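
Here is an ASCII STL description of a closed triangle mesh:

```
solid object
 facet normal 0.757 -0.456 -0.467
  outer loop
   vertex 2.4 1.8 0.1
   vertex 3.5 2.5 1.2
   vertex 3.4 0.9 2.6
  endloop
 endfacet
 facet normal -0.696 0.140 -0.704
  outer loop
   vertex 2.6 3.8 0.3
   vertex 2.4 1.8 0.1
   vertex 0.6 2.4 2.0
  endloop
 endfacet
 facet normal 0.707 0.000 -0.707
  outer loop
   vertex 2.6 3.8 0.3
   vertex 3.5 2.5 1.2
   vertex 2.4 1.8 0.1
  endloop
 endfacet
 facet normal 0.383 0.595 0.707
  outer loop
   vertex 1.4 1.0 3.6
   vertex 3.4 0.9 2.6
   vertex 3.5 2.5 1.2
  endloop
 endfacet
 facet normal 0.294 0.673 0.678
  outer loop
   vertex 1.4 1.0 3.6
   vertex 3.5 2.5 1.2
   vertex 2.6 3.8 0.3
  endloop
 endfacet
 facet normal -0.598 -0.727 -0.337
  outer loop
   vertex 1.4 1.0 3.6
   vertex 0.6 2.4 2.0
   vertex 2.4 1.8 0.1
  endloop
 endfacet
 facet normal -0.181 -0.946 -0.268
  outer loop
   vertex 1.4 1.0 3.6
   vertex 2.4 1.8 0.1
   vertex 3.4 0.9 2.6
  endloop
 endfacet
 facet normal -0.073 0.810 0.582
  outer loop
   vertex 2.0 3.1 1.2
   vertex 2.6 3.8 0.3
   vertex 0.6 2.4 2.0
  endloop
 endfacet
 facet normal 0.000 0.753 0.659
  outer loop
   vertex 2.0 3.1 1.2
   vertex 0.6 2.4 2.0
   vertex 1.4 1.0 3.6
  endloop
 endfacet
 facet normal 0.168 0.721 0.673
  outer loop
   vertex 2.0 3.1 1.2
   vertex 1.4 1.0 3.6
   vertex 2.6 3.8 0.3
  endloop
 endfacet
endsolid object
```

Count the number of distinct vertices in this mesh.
7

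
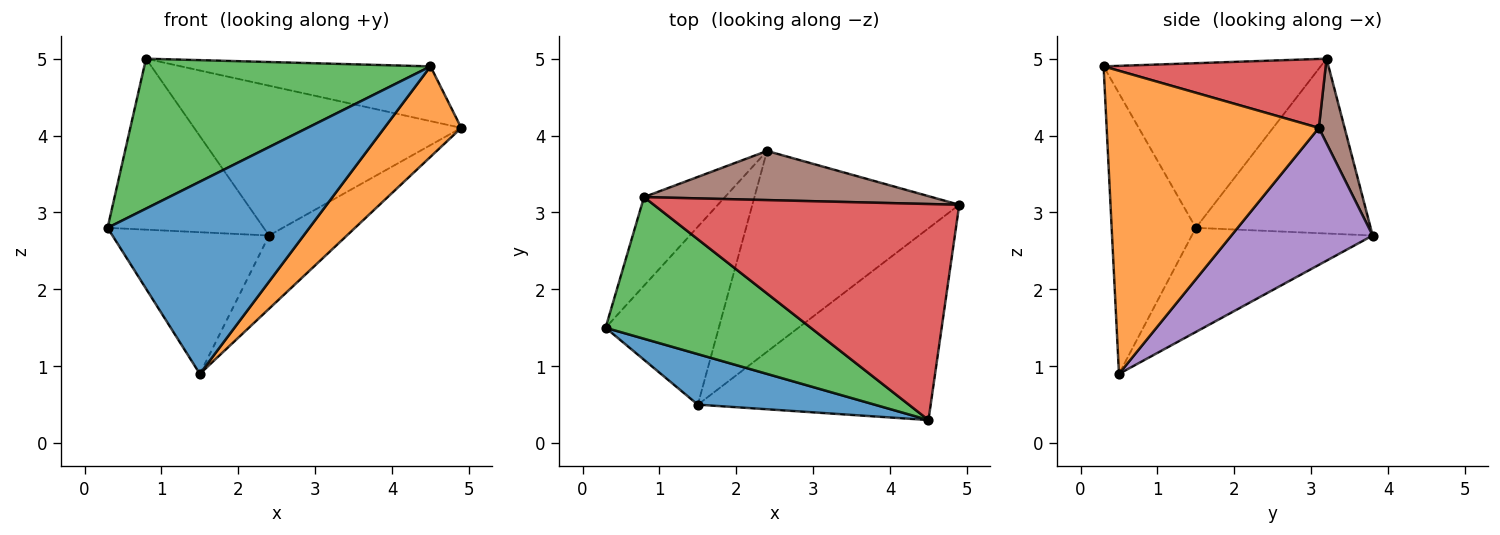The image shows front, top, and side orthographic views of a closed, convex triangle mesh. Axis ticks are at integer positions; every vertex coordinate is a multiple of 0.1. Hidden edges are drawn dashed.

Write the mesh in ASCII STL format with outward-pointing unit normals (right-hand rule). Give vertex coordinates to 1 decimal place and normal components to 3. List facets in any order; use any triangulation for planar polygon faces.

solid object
 facet normal -0.374 -0.897 0.236
  outer loop
   vertex 1.5 0.5 0.9
   vertex 4.5 0.3 4.9
   vertex 0.3 1.5 2.8
  endloop
 endfacet
 facet normal 0.762 -0.276 -0.585
  outer loop
   vertex 1.5 0.5 0.9
   vertex 4.9 3.1 4.1
   vertex 4.5 0.3 4.9
  endloop
 endfacet
 facet normal -0.483 -0.637 0.602
  outer loop
   vertex 0.8 3.2 5.0
   vertex 0.3 1.5 2.8
   vertex 4.5 0.3 4.9
  endloop
 endfacet
 facet normal 0.214 0.240 0.947
  outer loop
   vertex 0.8 3.2 5.0
   vertex 4.5 0.3 4.9
   vertex 4.9 3.1 4.1
  endloop
 endfacet
 facet normal 0.528 0.291 -0.798
  outer loop
   vertex 2.4 3.8 2.7
   vertex 4.9 3.1 4.1
   vertex 1.5 0.5 0.9
  endloop
 endfacet
 facet normal 0.091 0.946 0.310
  outer loop
   vertex 2.4 3.8 2.7
   vertex 0.8 3.2 5.0
   vertex 4.9 3.1 4.1
  endloop
 endfacet
 facet normal -0.584 0.506 -0.635
  outer loop
   vertex 2.4 3.8 2.7
   vertex 1.5 0.5 0.9
   vertex 0.3 1.5 2.8
  endloop
 endfacet
 facet normal -0.705 0.630 -0.326
  outer loop
   vertex 2.4 3.8 2.7
   vertex 0.3 1.5 2.8
   vertex 0.8 3.2 5.0
  endloop
 endfacet
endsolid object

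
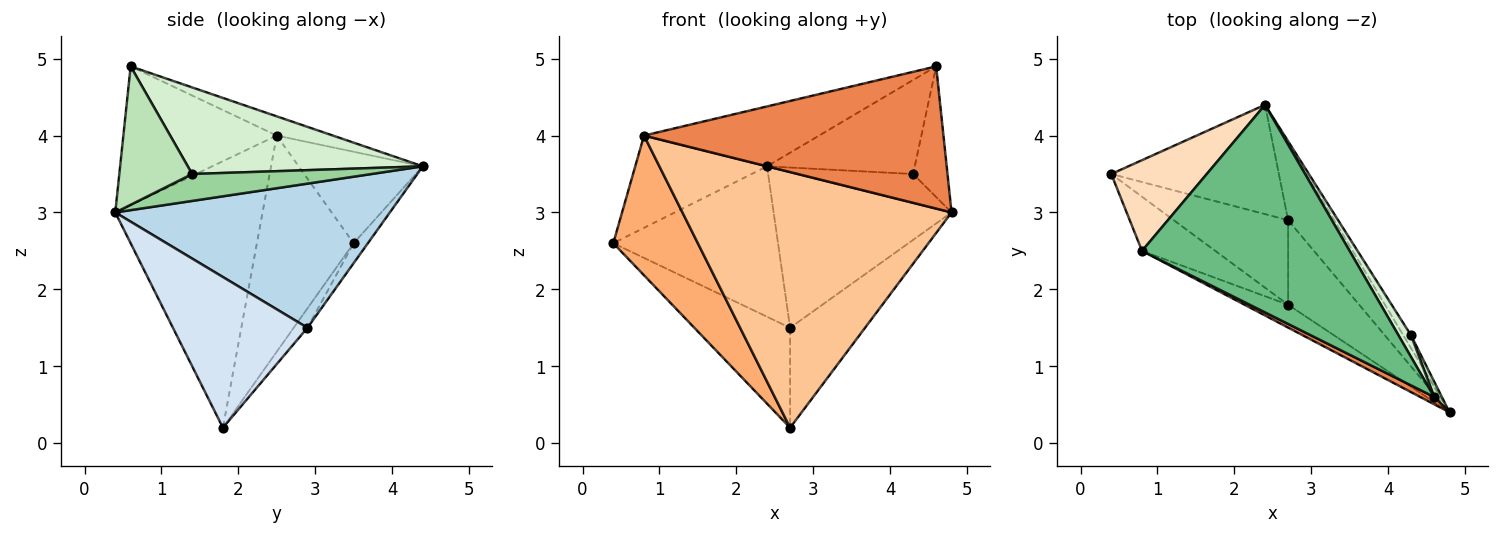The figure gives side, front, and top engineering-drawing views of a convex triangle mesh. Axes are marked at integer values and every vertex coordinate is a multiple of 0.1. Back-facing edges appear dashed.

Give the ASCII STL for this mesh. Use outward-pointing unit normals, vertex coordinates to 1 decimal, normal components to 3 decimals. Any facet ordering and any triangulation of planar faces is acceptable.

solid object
 facet normal -0.070 0.807 -0.586
  outer loop
   vertex 2.7 2.9 1.5
   vertex 0.4 3.5 2.6
   vertex 2.4 4.4 3.6
  endloop
 endfacet
 facet normal -0.109 0.759 -0.642
  outer loop
   vertex 2.7 2.9 1.5
   vertex 2.7 1.8 0.2
   vertex 0.4 3.5 2.6
  endloop
 endfacet
 facet normal 0.810 0.525 -0.259
  outer loop
   vertex 2.7 2.9 1.5
   vertex 2.4 4.4 3.6
   vertex 4.8 0.4 3.0
  endloop
 endfacet
 facet normal 0.808 0.450 -0.381
  outer loop
   vertex 2.7 2.9 1.5
   vertex 4.8 0.4 3.0
   vertex 2.7 1.8 0.2
  endloop
 endfacet
 facet normal -0.455 -0.889 0.046
  outer loop
   vertex 0.8 2.5 4.0
   vertex 4.8 0.4 3.0
   vertex 4.6 0.6 4.9
  endloop
 endfacet
 facet normal -0.729 -0.638 -0.247
  outer loop
   vertex 0.8 2.5 4.0
   vertex 0.4 3.5 2.6
   vertex 2.7 1.8 0.2
  endloop
 endfacet
 facet normal -0.479 -0.874 -0.078
  outer loop
   vertex 0.8 2.5 4.0
   vertex 2.7 1.8 0.2
   vertex 4.8 0.4 3.0
  endloop
 endfacet
 facet normal -0.557 0.592 0.582
  outer loop
   vertex 0.8 2.5 4.0
   vertex 2.4 4.4 3.6
   vertex 0.4 3.5 2.6
  endloop
 endfacet
 facet normal -0.089 0.276 0.957
  outer loop
   vertex 0.8 2.5 4.0
   vertex 4.6 0.6 4.9
   vertex 2.4 4.4 3.6
  endloop
 endfacet
 facet normal 0.818 0.526 -0.234
  outer loop
   vertex 4.3 1.4 3.5
   vertex 4.8 0.4 3.0
   vertex 2.4 4.4 3.6
  endloop
 endfacet
 facet normal 0.903 0.426 0.050
  outer loop
   vertex 4.3 1.4 3.5
   vertex 4.6 0.6 4.9
   vertex 4.8 0.4 3.0
  endloop
 endfacet
 facet normal 0.840 0.528 0.122
  outer loop
   vertex 4.3 1.4 3.5
   vertex 2.4 4.4 3.6
   vertex 4.6 0.6 4.9
  endloop
 endfacet
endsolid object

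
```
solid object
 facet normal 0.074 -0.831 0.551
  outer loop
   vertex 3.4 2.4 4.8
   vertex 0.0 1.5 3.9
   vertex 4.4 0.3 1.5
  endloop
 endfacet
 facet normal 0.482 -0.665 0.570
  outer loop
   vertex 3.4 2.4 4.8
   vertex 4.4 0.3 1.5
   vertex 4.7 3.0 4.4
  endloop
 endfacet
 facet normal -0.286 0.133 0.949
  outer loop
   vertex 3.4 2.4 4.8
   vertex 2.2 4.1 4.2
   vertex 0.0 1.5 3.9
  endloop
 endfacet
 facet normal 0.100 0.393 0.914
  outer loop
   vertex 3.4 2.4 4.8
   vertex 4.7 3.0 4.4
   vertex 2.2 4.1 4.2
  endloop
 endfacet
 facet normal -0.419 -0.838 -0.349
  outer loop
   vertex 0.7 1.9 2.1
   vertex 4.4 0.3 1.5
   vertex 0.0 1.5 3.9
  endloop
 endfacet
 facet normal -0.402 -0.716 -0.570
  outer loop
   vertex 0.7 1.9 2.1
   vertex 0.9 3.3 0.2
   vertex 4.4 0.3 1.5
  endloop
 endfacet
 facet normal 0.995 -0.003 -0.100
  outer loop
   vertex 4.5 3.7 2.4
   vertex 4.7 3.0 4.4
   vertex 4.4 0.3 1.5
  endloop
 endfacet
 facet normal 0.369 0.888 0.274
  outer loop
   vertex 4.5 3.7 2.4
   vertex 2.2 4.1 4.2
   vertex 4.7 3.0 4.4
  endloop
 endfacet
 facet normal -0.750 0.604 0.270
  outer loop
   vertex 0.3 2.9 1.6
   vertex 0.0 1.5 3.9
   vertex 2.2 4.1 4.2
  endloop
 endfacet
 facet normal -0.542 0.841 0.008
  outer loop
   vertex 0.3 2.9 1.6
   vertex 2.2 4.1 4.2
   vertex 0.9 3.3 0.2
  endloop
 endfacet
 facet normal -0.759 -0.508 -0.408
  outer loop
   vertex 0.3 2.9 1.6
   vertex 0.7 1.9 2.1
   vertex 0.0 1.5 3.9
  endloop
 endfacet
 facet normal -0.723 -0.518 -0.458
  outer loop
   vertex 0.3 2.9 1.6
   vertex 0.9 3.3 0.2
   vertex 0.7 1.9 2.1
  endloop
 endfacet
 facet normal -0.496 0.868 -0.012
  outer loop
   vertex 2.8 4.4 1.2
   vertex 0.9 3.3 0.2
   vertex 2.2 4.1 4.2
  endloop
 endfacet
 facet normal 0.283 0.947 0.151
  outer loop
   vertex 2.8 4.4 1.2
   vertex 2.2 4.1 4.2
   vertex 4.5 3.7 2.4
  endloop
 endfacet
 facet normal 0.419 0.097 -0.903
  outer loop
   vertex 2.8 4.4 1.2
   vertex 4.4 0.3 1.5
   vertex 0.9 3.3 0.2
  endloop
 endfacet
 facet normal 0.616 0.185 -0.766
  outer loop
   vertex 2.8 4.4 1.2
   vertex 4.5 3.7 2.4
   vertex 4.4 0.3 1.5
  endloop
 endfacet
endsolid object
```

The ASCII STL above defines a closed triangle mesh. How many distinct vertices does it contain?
10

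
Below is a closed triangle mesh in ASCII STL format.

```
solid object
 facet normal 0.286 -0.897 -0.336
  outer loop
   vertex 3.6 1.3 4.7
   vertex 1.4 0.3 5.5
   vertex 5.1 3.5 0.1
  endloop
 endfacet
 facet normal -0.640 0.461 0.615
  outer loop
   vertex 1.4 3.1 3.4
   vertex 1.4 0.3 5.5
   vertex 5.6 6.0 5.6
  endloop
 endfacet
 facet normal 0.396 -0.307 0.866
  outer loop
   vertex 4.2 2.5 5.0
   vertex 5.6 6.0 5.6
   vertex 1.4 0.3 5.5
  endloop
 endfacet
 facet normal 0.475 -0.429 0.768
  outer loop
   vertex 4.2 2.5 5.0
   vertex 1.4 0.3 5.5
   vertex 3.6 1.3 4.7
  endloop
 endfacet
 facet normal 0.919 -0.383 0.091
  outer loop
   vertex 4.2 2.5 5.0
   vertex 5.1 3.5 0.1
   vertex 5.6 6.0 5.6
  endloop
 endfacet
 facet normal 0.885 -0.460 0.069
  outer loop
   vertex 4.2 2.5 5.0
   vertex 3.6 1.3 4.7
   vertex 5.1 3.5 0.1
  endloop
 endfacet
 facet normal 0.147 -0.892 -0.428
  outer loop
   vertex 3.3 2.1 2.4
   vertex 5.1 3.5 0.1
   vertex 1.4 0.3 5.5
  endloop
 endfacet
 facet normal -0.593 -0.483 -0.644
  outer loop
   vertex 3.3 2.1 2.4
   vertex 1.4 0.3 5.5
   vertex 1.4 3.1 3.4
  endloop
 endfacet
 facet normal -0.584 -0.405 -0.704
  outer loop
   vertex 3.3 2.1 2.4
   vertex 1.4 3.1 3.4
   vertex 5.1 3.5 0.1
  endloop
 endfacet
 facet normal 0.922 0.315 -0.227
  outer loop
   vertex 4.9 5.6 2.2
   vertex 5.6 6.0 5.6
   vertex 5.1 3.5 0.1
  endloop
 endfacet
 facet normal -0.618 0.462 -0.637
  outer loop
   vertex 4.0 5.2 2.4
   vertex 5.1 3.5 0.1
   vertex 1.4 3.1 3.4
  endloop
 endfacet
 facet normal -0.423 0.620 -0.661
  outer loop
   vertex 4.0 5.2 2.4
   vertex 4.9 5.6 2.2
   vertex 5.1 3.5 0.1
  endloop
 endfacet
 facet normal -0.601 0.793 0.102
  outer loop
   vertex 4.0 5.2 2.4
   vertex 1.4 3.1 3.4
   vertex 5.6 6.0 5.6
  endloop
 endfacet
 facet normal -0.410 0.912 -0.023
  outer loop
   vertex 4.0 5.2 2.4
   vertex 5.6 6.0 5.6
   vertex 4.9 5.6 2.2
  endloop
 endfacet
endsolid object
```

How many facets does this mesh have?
14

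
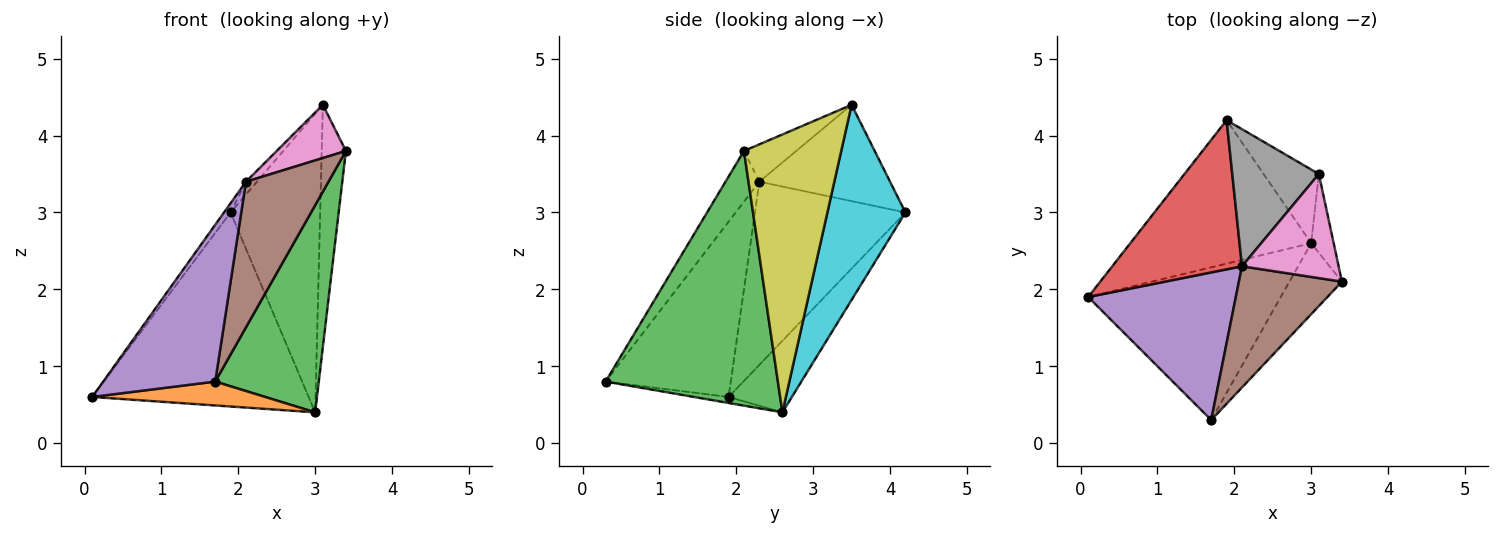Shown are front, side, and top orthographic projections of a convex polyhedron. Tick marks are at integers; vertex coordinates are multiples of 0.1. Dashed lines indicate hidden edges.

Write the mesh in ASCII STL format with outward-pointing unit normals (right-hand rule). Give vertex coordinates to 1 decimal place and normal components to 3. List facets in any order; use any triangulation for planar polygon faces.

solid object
 facet normal -0.229 0.783 -0.579
  outer loop
   vertex 3.0 2.6 0.4
   vertex 0.1 1.9 0.6
   vertex 1.9 4.2 3.0
  endloop
 endfacet
 facet normal -0.031 -0.154 -0.988
  outer loop
   vertex 1.7 0.3 0.8
   vertex 0.1 1.9 0.6
   vertex 3.0 2.6 0.4
  endloop
 endfacet
 facet normal 0.844 -0.507 -0.174
  outer loop
   vertex 1.7 0.3 0.8
   vertex 3.0 2.6 0.4
   vertex 3.4 2.1 3.8
  endloop
 endfacet
 facet normal -0.816 0.036 0.577
  outer loop
   vertex 2.1 2.3 3.4
   vertex 1.9 4.2 3.0
   vertex 0.1 1.9 0.6
  endloop
 endfacet
 facet normal -0.631 -0.565 0.532
  outer loop
   vertex 2.1 2.3 3.4
   vertex 0.1 1.9 0.6
   vertex 1.7 0.3 0.8
  endloop
 endfacet
 facet normal -0.301 -0.733 0.610
  outer loop
   vertex 2.1 2.3 3.4
   vertex 1.7 0.3 0.8
   vertex 3.4 2.1 3.8
  endloop
 endfacet
 facet normal -0.325 -0.431 0.842
  outer loop
   vertex 3.1 3.5 4.4
   vertex 2.1 2.3 3.4
   vertex 3.4 2.1 3.8
  endloop
 endfacet
 facet normal -0.742 0.062 0.667
  outer loop
   vertex 3.1 3.5 4.4
   vertex 1.9 4.2 3.0
   vertex 2.1 2.3 3.4
  endloop
 endfacet
 facet normal 0.967 0.241 -0.078
  outer loop
   vertex 3.1 3.5 4.4
   vertex 3.4 2.1 3.8
   vertex 3.0 2.6 0.4
  endloop
 endfacet
 facet normal 0.646 0.741 -0.183
  outer loop
   vertex 3.1 3.5 4.4
   vertex 3.0 2.6 0.4
   vertex 1.9 4.2 3.0
  endloop
 endfacet
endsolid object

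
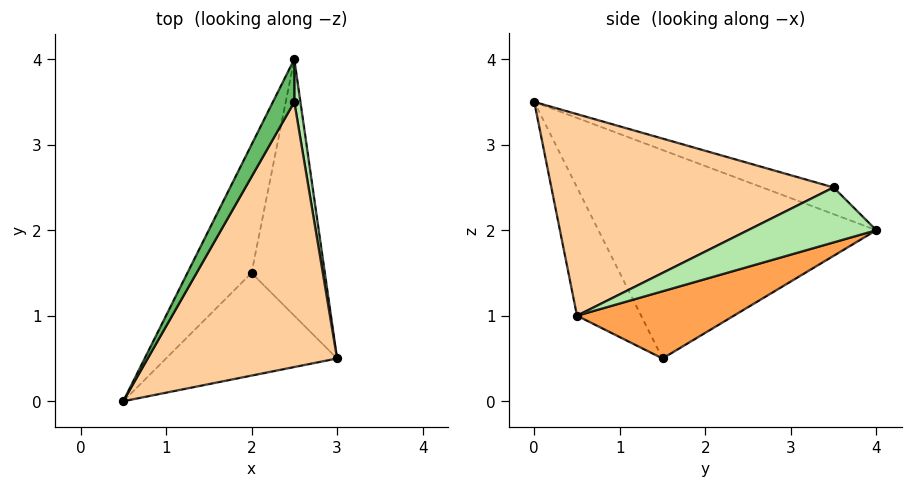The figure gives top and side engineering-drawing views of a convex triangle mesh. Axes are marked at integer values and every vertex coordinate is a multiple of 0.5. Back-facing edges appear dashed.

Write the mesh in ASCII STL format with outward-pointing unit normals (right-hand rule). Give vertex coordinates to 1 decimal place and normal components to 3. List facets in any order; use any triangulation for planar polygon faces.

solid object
 facet normal -0.424 -0.707 -0.566
  outer loop
   vertex 2.0 1.5 0.5
   vertex 3.0 0.5 1.0
   vertex 0.5 0.0 3.5
  endloop
 endfacet
 facet normal -0.897 0.345 -0.276
  outer loop
   vertex 2.0 1.5 0.5
   vertex 0.5 0.0 3.5
   vertex 2.5 4.0 2.0
  endloop
 endfacet
 facet normal 0.646 0.294 -0.705
  outer loop
   vertex 2.0 1.5 0.5
   vertex 2.5 4.0 2.0
   vertex 3.0 0.5 1.0
  endloop
 endfacet
 facet normal 0.712 -0.216 0.669
  outer loop
   vertex 2.5 3.5 2.5
   vertex 0.5 0.0 3.5
   vertex 3.0 0.5 1.0
  endloop
 endfacet
 facet normal -0.662 0.530 0.530
  outer loop
   vertex 2.5 3.5 2.5
   vertex 2.5 4.0 2.0
   vertex 0.5 0.0 3.5
  endloop
 endfacet
 facet normal 0.988 0.110 0.110
  outer loop
   vertex 2.5 3.5 2.5
   vertex 3.0 0.5 1.0
   vertex 2.5 4.0 2.0
  endloop
 endfacet
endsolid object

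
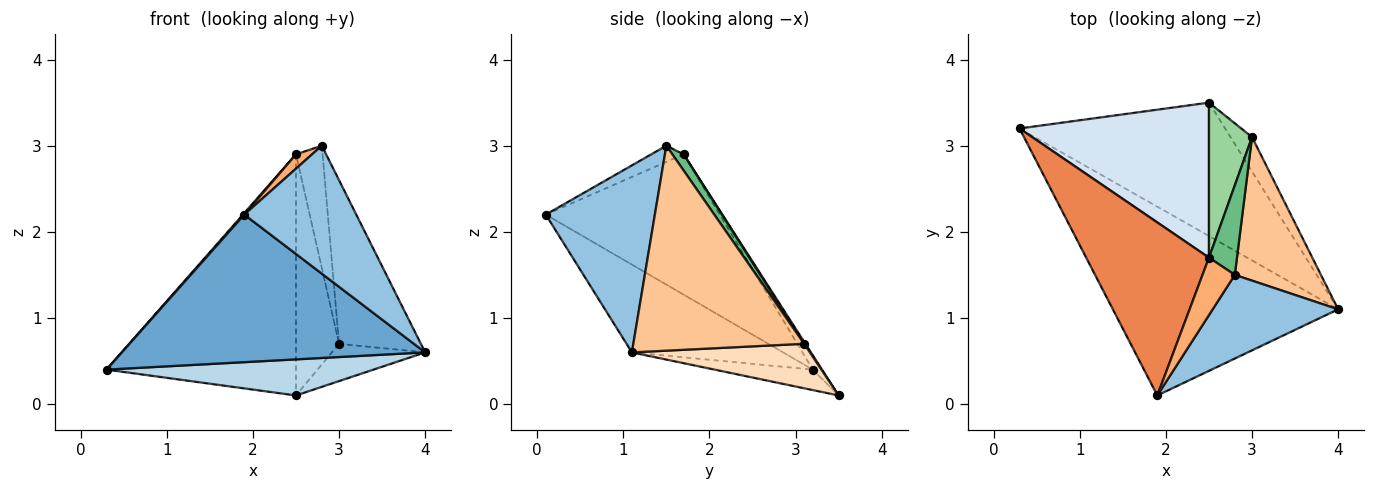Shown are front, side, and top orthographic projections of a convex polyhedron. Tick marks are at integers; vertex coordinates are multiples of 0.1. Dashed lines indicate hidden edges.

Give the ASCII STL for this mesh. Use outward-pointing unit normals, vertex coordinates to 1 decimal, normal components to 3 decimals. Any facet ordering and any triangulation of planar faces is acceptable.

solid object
 facet normal -0.293 -0.589 -0.753
  outer loop
   vertex 1.9 0.1 2.2
   vertex 0.3 3.2 0.4
   vertex 4.0 1.1 0.6
  endloop
 endfacet
 facet normal 0.632 -0.649 0.424
  outer loop
   vertex 2.8 1.5 3.0
   vertex 1.9 0.1 2.2
   vertex 4.0 1.1 0.6
  endloop
 endfacet
 facet normal -0.096 -0.260 -0.961
  outer loop
   vertex 2.5 3.5 0.1
   vertex 4.0 1.1 0.6
   vertex 0.3 3.2 0.4
  endloop
 endfacet
 facet normal -0.041 0.840 0.540
  outer loop
   vertex 2.5 1.7 2.9
   vertex 2.5 3.5 0.1
   vertex 0.3 3.2 0.4
  endloop
 endfacet
 facet normal -0.752 -0.006 0.659
  outer loop
   vertex 2.5 1.7 2.9
   vertex 0.3 3.2 0.4
   vertex 1.9 0.1 2.2
  endloop
 endfacet
 facet normal -0.436 -0.218 0.873
  outer loop
   vertex 2.5 1.7 2.9
   vertex 1.9 0.1 2.2
   vertex 2.8 1.5 3.0
  endloop
 endfacet
 facet normal 0.843 0.404 0.354
  outer loop
   vertex 3.0 3.1 0.7
   vertex 2.8 1.5 3.0
   vertex 4.0 1.1 0.6
  endloop
 endfacet
 facet normal 0.814 0.427 -0.394
  outer loop
   vertex 3.0 3.1 0.7
   vertex 4.0 1.1 0.6
   vertex 2.5 3.5 0.1
  endloop
 endfacet
 facet normal 0.323 0.764 0.559
  outer loop
   vertex 3.0 3.1 0.7
   vertex 2.5 1.7 2.9
   vertex 2.8 1.5 3.0
  endloop
 endfacet
 facet normal 0.024 0.841 0.541
  outer loop
   vertex 3.0 3.1 0.7
   vertex 2.5 3.5 0.1
   vertex 2.5 1.7 2.9
  endloop
 endfacet
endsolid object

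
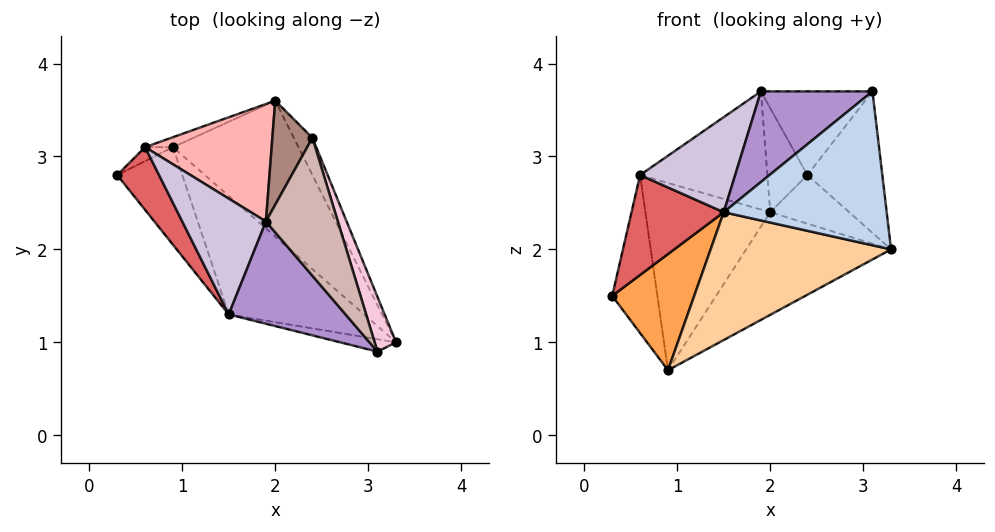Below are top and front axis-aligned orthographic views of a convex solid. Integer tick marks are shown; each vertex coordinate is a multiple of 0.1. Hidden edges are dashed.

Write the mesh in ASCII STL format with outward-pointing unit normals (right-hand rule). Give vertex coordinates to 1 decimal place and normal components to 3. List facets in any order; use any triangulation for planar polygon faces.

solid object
 facet normal 0.692 0.435 -0.576
  outer loop
   vertex 0.9 3.1 0.7
   vertex 2.0 3.6 2.4
   vertex 3.3 1.0 2.0
  endloop
 endfacet
 facet normal -0.181 -0.980 -0.079
  outer loop
   vertex 1.5 1.3 2.4
   vertex 3.3 1.0 2.0
   vertex 3.1 0.9 3.7
  endloop
 endfacet
 facet normal -0.429 -0.692 -0.581
  outer loop
   vertex 1.5 1.3 2.4
   vertex 0.3 2.8 1.5
   vertex 0.9 3.1 0.7
  endloop
 endfacet
 facet normal -0.264 -0.707 -0.656
  outer loop
   vertex 1.5 1.3 2.4
   vertex 0.9 3.1 0.7
   vertex 3.3 1.0 2.0
  endloop
 endfacet
 facet normal -0.524 0.848 -0.075
  outer loop
   vertex 0.6 3.1 2.8
   vertex 0.9 3.1 0.7
   vertex 0.3 2.8 1.5
  endloop
 endfacet
 facet normal -0.349 0.936 -0.050
  outer loop
   vertex 0.6 3.1 2.8
   vertex 2.0 3.6 2.4
   vertex 0.9 3.1 0.7
  endloop
 endfacet
 facet normal -0.825 -0.479 0.301
  outer loop
   vertex 0.6 3.1 2.8
   vertex 0.3 2.8 1.5
   vertex 1.5 1.3 2.4
  endloop
 endfacet
 facet normal -0.052 0.708 0.704
  outer loop
   vertex 1.9 2.3 3.7
   vertex 2.0 3.6 2.4
   vertex 0.6 3.1 2.8
  endloop
 endfacet
 facet normal -0.612 -0.525 0.592
  outer loop
   vertex 1.9 2.3 3.7
   vertex 1.5 1.3 2.4
   vertex 3.1 0.9 3.7
  endloop
 endfacet
 facet normal -0.679 -0.466 0.567
  outer loop
   vertex 1.9 2.3 3.7
   vertex 0.6 3.1 2.8
   vertex 1.5 1.3 2.4
  endloop
 endfacet
 facet normal 0.000 0.707 0.707
  outer loop
   vertex 2.4 3.2 2.8
   vertex 2.0 3.6 2.4
   vertex 1.9 2.3 3.7
  endloop
 endfacet
 facet normal 0.518 0.444 0.731
  outer loop
   vertex 2.4 3.2 2.8
   vertex 1.9 2.3 3.7
   vertex 3.1 0.9 3.7
  endloop
 endfacet
 facet normal 0.814 0.461 -0.353
  outer loop
   vertex 2.4 3.2 2.8
   vertex 3.3 1.0 2.0
   vertex 2.0 3.6 2.4
  endloop
 endfacet
 facet normal 0.933 0.335 0.129
  outer loop
   vertex 2.4 3.2 2.8
   vertex 3.1 0.9 3.7
   vertex 3.3 1.0 2.0
  endloop
 endfacet
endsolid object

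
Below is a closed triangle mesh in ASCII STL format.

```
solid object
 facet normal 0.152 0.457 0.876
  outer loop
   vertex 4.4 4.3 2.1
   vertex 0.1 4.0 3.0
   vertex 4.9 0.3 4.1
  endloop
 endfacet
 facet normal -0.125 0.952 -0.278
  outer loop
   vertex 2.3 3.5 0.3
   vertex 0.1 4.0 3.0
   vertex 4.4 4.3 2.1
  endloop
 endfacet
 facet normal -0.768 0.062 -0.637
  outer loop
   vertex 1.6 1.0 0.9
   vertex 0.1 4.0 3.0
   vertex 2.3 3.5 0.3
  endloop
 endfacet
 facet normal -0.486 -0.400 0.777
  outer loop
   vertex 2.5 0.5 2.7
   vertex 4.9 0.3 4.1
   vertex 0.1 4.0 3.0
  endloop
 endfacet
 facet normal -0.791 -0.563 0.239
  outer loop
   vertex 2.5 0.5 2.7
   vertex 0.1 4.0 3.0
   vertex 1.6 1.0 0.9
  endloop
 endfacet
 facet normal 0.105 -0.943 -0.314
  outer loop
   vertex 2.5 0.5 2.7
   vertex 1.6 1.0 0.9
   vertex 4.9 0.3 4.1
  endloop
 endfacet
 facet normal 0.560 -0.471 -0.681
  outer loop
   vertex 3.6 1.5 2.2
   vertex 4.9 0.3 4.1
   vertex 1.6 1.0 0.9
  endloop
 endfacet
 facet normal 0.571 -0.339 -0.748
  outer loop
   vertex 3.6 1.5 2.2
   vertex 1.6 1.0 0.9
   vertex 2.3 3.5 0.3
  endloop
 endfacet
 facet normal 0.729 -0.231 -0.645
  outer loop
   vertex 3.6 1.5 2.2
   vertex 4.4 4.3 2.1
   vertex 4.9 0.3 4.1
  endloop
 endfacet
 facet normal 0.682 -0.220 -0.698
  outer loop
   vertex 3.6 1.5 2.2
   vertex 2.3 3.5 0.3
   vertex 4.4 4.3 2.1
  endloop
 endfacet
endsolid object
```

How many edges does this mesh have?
15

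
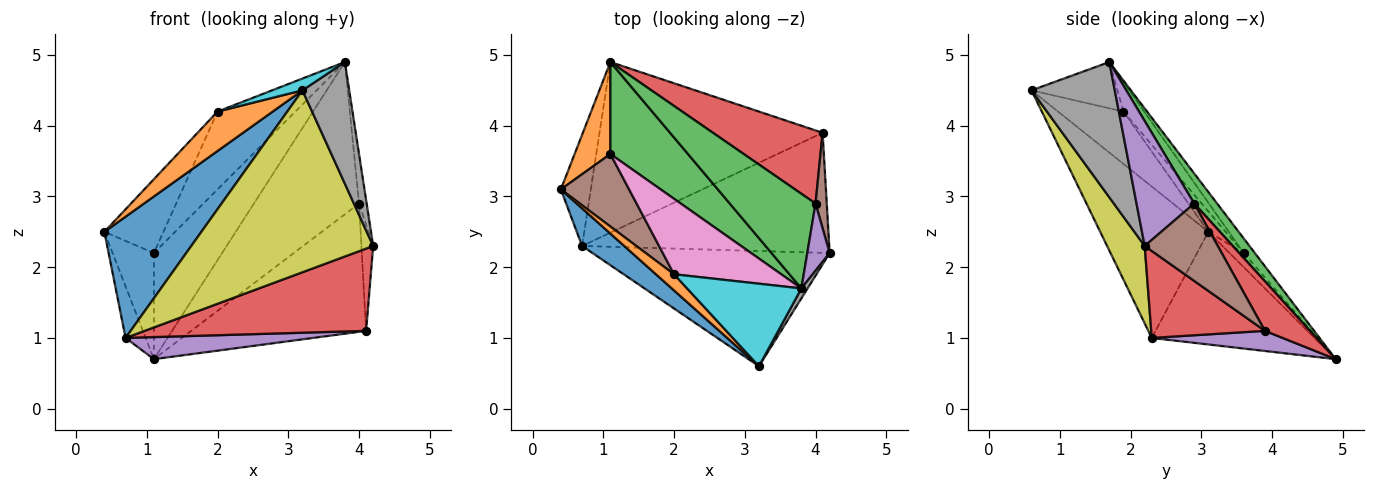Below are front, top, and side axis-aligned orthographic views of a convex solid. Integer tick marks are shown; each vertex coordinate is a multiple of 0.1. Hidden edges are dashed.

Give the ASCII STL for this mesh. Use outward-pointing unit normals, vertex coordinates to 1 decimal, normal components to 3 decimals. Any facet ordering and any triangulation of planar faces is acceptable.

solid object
 facet normal -0.960 0.118 -0.255
  outer loop
   vertex 0.7 2.3 1.0
   vertex 0.4 3.1 2.5
   vertex 1.1 4.9 0.7
  endloop
 endfacet
 facet normal -0.251 0.732 0.634
  outer loop
   vertex 1.1 3.6 2.2
   vertex 1.1 4.9 0.7
   vertex 0.4 3.1 2.5
  endloop
 endfacet
 facet normal -0.122 0.750 0.650
  outer loop
   vertex 1.1 3.6 2.2
   vertex 3.8 1.7 4.9
   vertex 1.1 4.9 0.7
  endloop
 endfacet
 facet normal 0.279 -0.543 -0.792
  outer loop
   vertex 4.1 3.9 1.1
   vertex 4.2 2.2 2.3
   vertex 0.7 2.3 1.0
  endloop
 endfacet
 facet normal 0.089 -0.128 -0.988
  outer loop
   vertex 4.1 3.9 1.1
   vertex 0.7 2.3 1.0
   vertex 1.1 4.9 0.7
  endloop
 endfacet
 facet normal -0.205 0.698 0.686
  outer loop
   vertex 2.0 1.9 4.2
   vertex 1.1 3.6 2.2
   vertex 0.4 3.1 2.5
  endloop
 endfacet
 facet normal -0.188 0.705 0.684
  outer loop
   vertex 2.0 1.9 4.2
   vertex 3.8 1.7 4.9
   vertex 1.1 3.6 2.2
  endloop
 endfacet
 facet normal 0.871 -0.490 0.040
  outer loop
   vertex 3.2 0.6 4.5
   vertex 4.2 2.2 2.3
   vertex 3.8 1.7 4.9
  endloop
 endfacet
 facet normal 0.172 -0.832 -0.527
  outer loop
   vertex 3.2 0.6 4.5
   vertex 0.7 2.3 1.0
   vertex 4.2 2.2 2.3
  endloop
 endfacet
 facet normal -0.372 -0.131 0.919
  outer loop
   vertex 3.2 0.6 4.5
   vertex 3.8 1.7 4.9
   vertex 2.0 1.9 4.2
  endloop
 endfacet
 facet normal -0.729 -0.654 0.203
  outer loop
   vertex 3.2 0.6 4.5
   vertex 0.4 3.1 2.5
   vertex 0.7 2.3 1.0
  endloop
 endfacet
 facet normal -0.739 -0.623 0.256
  outer loop
   vertex 3.2 0.6 4.5
   vertex 2.0 1.9 4.2
   vertex 0.4 3.1 2.5
  endloop
 endfacet
 facet normal 0.182 0.835 0.519
  outer loop
   vertex 4.0 2.9 2.9
   vertex 1.1 4.9 0.7
   vertex 3.8 1.7 4.9
  endloop
 endfacet
 facet normal 0.218 0.848 0.483
  outer loop
   vertex 4.0 2.9 2.9
   vertex 4.1 3.9 1.1
   vertex 1.1 4.9 0.7
  endloop
 endfacet
 facet normal 0.976 0.129 0.175
  outer loop
   vertex 4.0 2.9 2.9
   vertex 3.8 1.7 4.9
   vertex 4.2 2.2 2.3
  endloop
 endfacet
 facet normal 0.977 0.158 0.142
  outer loop
   vertex 4.0 2.9 2.9
   vertex 4.2 2.2 2.3
   vertex 4.1 3.9 1.1
  endloop
 endfacet
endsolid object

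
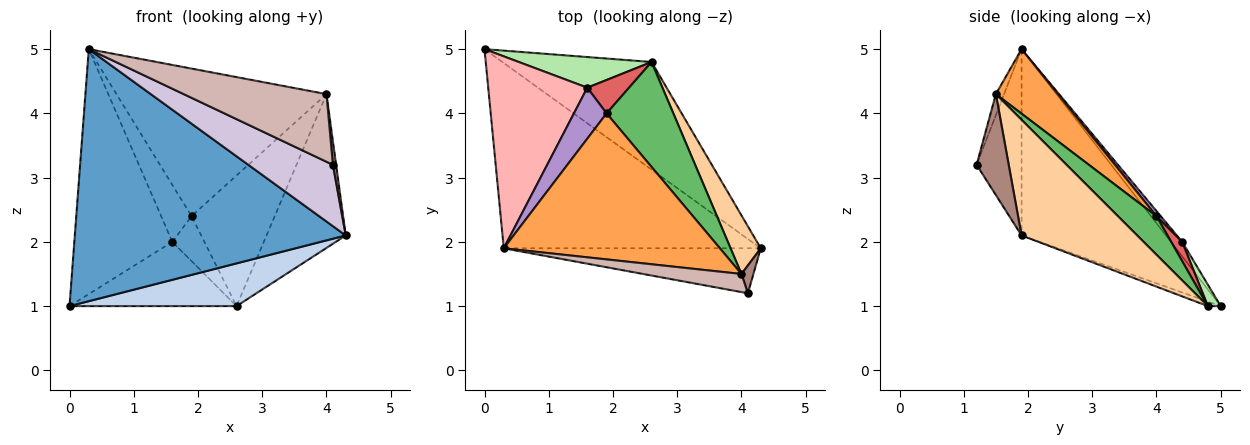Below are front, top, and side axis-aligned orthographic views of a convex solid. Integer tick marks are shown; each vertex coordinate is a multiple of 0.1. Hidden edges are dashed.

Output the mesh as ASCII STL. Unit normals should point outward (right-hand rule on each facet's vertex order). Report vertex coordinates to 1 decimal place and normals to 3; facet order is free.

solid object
 facet normal -0.395 -0.740 -0.544
  outer loop
   vertex 0.3 1.9 5.0
   vertex 0.0 5.0 1.0
   vertex 4.3 1.9 2.1
  endloop
 endfacet
 facet normal -0.028 -0.369 -0.929
  outer loop
   vertex 2.6 4.8 1.0
   vertex 4.3 1.9 2.1
   vertex 0.0 5.0 1.0
  endloop
 endfacet
 facet normal 0.205 0.696 0.688
  outer loop
   vertex 4.0 1.5 4.3
   vertex 1.9 4.0 2.4
   vertex 0.3 1.9 5.0
  endloop
 endfacet
 facet normal 0.806 0.553 0.210
  outer loop
   vertex 4.0 1.5 4.3
   vertex 4.3 1.9 2.1
   vertex 2.6 4.8 1.0
  endloop
 endfacet
 facet normal 0.340 0.733 0.589
  outer loop
   vertex 4.0 1.5 4.3
   vertex 2.6 4.8 1.0
   vertex 1.9 4.0 2.4
  endloop
 endfacet
 facet normal 0.069 0.900 0.429
  outer loop
   vertex 1.6 4.4 2.0
   vertex 2.6 4.8 1.0
   vertex 0.0 5.0 1.0
  endloop
 endfacet
 facet normal 0.265 0.774 0.575
  outer loop
   vertex 1.6 4.4 2.0
   vertex 1.9 4.0 2.4
   vertex 2.6 4.8 1.0
  endloop
 endfacet
 facet normal -0.090 0.784 0.614
  outer loop
   vertex 1.6 4.4 2.0
   vertex 0.0 5.0 1.0
   vertex 0.3 1.9 5.0
  endloop
 endfacet
 facet normal 0.104 0.741 0.663
  outer loop
   vertex 1.6 4.4 2.0
   vertex 0.3 1.9 5.0
   vertex 1.9 4.0 2.4
  endloop
 endfacet
 facet normal -0.394 -0.741 -0.543
  outer loop
   vertex 4.1 1.2 3.2
   vertex 0.3 1.9 5.0
   vertex 4.3 1.9 2.1
  endloop
 endfacet
 facet normal 0.988 -0.099 0.117
  outer loop
   vertex 4.1 1.2 3.2
   vertex 4.3 1.9 2.1
   vertex 4.0 1.5 4.3
  endloop
 endfacet
 facet normal -0.055 -0.965 0.258
  outer loop
   vertex 4.1 1.2 3.2
   vertex 4.0 1.5 4.3
   vertex 0.3 1.9 5.0
  endloop
 endfacet
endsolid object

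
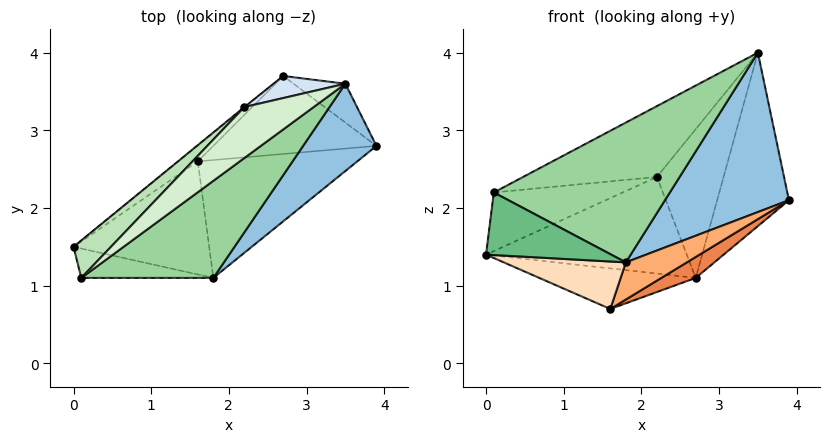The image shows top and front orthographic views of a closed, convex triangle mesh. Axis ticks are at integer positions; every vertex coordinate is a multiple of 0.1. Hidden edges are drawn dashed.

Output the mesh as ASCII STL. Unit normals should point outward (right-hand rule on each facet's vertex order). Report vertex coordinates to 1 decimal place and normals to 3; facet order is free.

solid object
 facet normal 0.675 0.720 -0.161
  outer loop
   vertex 3.5 3.6 4.0
   vertex 3.9 2.8 2.1
   vertex 2.7 3.7 1.1
  endloop
 endfacet
 facet normal 0.466 -0.776 0.425
  outer loop
   vertex 1.8 1.1 1.3
   vertex 3.9 2.8 2.1
   vertex 3.5 3.6 4.0
  endloop
 endfacet
 facet normal -0.632 0.775 -0.005
  outer loop
   vertex 2.2 3.3 2.4
   vertex 2.7 3.7 1.1
   vertex 0.0 1.5 1.4
  endloop
 endfacet
 facet normal -0.379 0.915 0.136
  outer loop
   vertex 2.2 3.3 2.4
   vertex 3.5 3.6 4.0
   vertex 2.7 3.7 1.1
  endloop
 endfacet
 facet normal 0.521 -0.221 -0.824
  outer loop
   vertex 1.6 2.6 0.7
   vertex 2.7 3.7 1.1
   vertex 3.9 2.8 2.1
  endloop
 endfacet
 facet normal 0.519 -0.257 -0.815
  outer loop
   vertex 1.6 2.6 0.7
   vertex 3.9 2.8 2.1
   vertex 1.8 1.1 1.3
  endloop
 endfacet
 facet normal -0.624 0.728 -0.284
  outer loop
   vertex 1.6 2.6 0.7
   vertex 0.0 1.5 1.4
   vertex 2.7 3.7 1.1
  endloop
 endfacet
 facet normal -0.136 -0.384 -0.913
  outer loop
   vertex 1.6 2.6 0.7
   vertex 1.8 1.1 1.3
   vertex 0.0 1.5 1.4
  endloop
 endfacet
 facet normal -0.219 -0.883 -0.414
  outer loop
   vertex 0.1 1.1 2.2
   vertex 0.0 1.5 1.4
   vertex 1.8 1.1 1.3
  endloop
 endfacet
 facet normal 0.289 -0.786 0.546
  outer loop
   vertex 0.1 1.1 2.2
   vertex 1.8 1.1 1.3
   vertex 3.5 3.6 4.0
  endloop
 endfacet
 facet normal -0.683 0.616 0.393
  outer loop
   vertex 0.1 1.1 2.2
   vertex 2.2 3.3 2.4
   vertex 0.0 1.5 1.4
  endloop
 endfacet
 facet normal -0.671 0.602 0.433
  outer loop
   vertex 0.1 1.1 2.2
   vertex 3.5 3.6 4.0
   vertex 2.2 3.3 2.4
  endloop
 endfacet
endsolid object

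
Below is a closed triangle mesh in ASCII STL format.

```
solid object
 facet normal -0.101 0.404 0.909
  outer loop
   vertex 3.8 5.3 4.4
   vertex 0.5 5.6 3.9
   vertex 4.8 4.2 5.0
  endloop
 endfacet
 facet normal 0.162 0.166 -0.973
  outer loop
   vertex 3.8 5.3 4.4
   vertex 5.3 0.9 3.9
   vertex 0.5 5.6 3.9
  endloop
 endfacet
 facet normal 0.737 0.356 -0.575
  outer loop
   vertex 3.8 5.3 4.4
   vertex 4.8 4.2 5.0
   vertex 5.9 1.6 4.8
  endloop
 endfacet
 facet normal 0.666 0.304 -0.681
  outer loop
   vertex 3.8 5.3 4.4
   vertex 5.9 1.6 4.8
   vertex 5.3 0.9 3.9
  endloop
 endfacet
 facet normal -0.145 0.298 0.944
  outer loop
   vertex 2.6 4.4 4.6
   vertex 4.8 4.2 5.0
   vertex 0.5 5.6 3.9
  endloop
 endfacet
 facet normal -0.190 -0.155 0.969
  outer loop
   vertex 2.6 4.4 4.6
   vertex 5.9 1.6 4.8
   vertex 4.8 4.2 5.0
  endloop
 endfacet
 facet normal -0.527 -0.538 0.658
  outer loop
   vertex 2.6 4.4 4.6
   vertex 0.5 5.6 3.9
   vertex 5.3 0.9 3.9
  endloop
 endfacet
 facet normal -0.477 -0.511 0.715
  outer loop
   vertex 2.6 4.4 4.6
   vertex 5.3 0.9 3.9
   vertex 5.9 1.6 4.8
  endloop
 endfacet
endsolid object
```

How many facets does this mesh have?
8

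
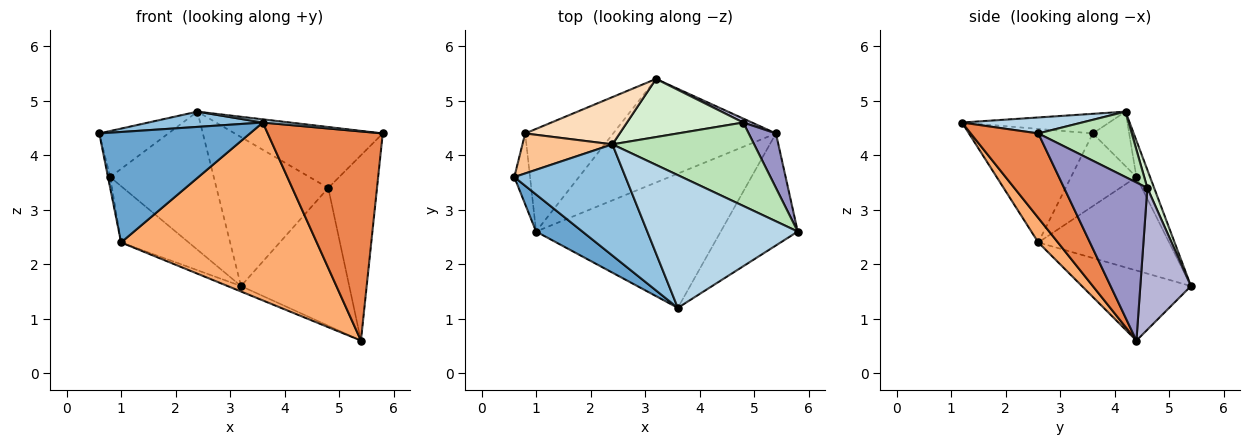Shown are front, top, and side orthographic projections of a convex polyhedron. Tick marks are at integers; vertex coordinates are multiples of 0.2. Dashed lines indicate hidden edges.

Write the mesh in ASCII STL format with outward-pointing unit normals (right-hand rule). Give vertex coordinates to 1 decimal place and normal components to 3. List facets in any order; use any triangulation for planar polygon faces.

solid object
 facet normal -0.615 -0.748 0.251
  outer loop
   vertex 1.0 2.6 2.4
   vertex 3.6 1.2 4.6
   vertex 0.6 3.6 4.4
  endloop
 endfacet
 facet normal -0.172 -0.134 0.976
  outer loop
   vertex 2.4 4.2 4.8
   vertex 0.6 3.6 4.4
   vertex 3.6 1.2 4.6
  endloop
 endfacet
 facet normal 0.106 -0.024 0.994
  outer loop
   vertex 2.4 4.2 4.8
   vertex 3.6 1.2 4.6
   vertex 5.8 2.6 4.4
  endloop
 endfacet
 facet normal -0.395 0.048 -0.917
  outer loop
   vertex 5.4 4.4 0.6
   vertex 1.0 2.6 2.4
   vertex 3.2 5.4 1.6
  endloop
 endfacet
 facet normal 0.460 -0.783 -0.419
  outer loop
   vertex 5.4 4.4 0.6
   vertex 5.8 2.6 4.4
   vertex 3.6 1.2 4.6
  endloop
 endfacet
 facet normal 0.080 -0.796 -0.601
  outer loop
   vertex 5.4 4.4 0.6
   vertex 3.6 1.2 4.6
   vertex 1.0 2.6 2.4
  endloop
 endfacet
 facet normal -0.369 0.702 0.609
  outer loop
   vertex 0.8 4.4 3.6
   vertex 0.6 3.6 4.4
   vertex 2.4 4.2 4.8
  endloop
 endfacet
 facet normal -0.124 0.939 0.321
  outer loop
   vertex 0.8 4.4 3.6
   vertex 2.4 4.2 4.8
   vertex 3.2 5.4 1.6
  endloop
 endfacet
 facet normal -0.977 0.033 -0.212
  outer loop
   vertex 0.8 4.4 3.6
   vertex 1.0 2.6 2.4
   vertex 0.6 3.6 4.4
  endloop
 endfacet
 facet normal -0.681 0.352 -0.642
  outer loop
   vertex 0.8 4.4 3.6
   vertex 3.2 5.4 1.6
   vertex 1.0 2.6 2.4
  endloop
 endfacet
 facet normal 0.349 0.553 0.757
  outer loop
   vertex 4.8 4.6 3.4
   vertex 2.4 4.2 4.8
   vertex 5.8 2.6 4.4
  endloop
 endfacet
 facet normal 0.057 0.930 0.363
  outer loop
   vertex 4.8 4.6 3.4
   vertex 3.2 5.4 1.6
   vertex 2.4 4.2 4.8
  endloop
 endfacet
 facet normal 0.853 0.500 0.147
  outer loop
   vertex 4.8 4.6 3.4
   vertex 5.8 2.6 4.4
   vertex 5.4 4.4 0.6
  endloop
 endfacet
 facet normal 0.423 0.906 0.026
  outer loop
   vertex 4.8 4.6 3.4
   vertex 5.4 4.4 0.6
   vertex 3.2 5.4 1.6
  endloop
 endfacet
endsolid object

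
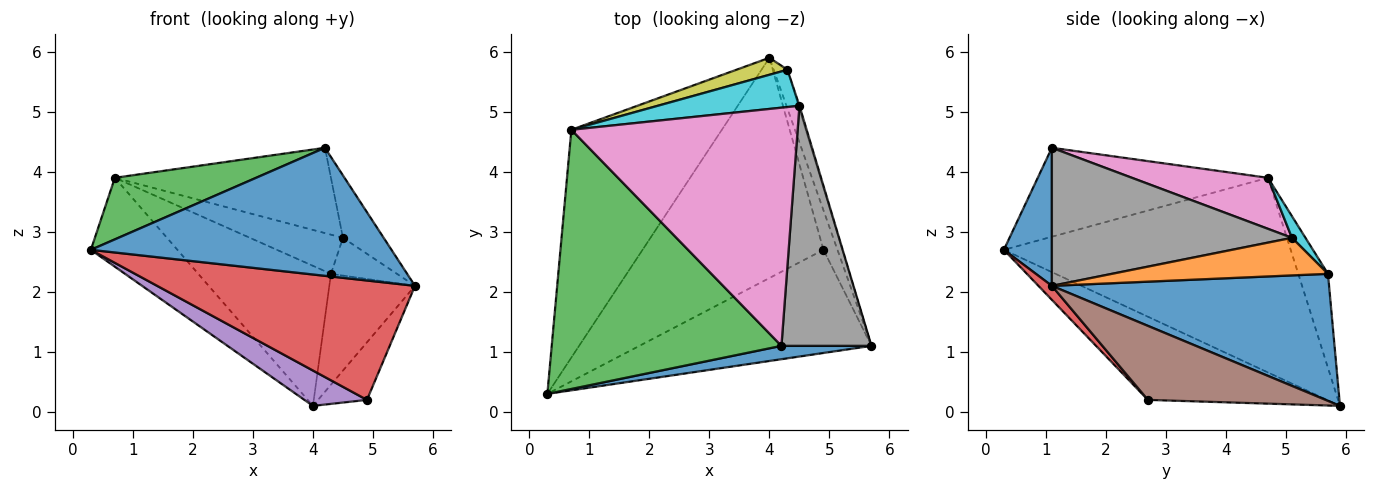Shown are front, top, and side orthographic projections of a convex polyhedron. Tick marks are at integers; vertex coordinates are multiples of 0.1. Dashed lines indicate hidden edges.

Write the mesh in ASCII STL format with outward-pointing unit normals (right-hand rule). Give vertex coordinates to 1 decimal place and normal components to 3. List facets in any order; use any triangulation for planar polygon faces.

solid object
 facet normal 0.157 -0.982 0.102
  outer loop
   vertex 4.2 1.1 4.4
   vertex 0.3 0.3 2.7
   vertex 5.7 1.1 2.1
  endloop
 endfacet
 facet normal -0.770 0.232 -0.595
  outer loop
   vertex 0.7 4.7 3.9
   vertex 4.0 5.9 0.1
   vertex 0.3 0.3 2.7
  endloop
 endfacet
 facet normal -0.353 -0.216 0.910
  outer loop
   vertex 0.7 4.7 3.9
   vertex 0.3 0.3 2.7
   vertex 4.2 1.1 4.4
  endloop
 endfacet
 facet normal 0.039 -0.756 -0.653
  outer loop
   vertex 4.9 2.7 0.2
   vertex 5.7 1.1 2.1
   vertex 0.3 0.3 2.7
  endloop
 endfacet
 facet normal -0.413 -0.144 -0.899
  outer loop
   vertex 4.9 2.7 0.2
   vertex 0.3 0.3 2.7
   vertex 4.0 5.9 0.1
  endloop
 endfacet
 facet normal 0.948 0.261 -0.179
  outer loop
   vertex 4.9 2.7 0.2
   vertex 4.0 5.9 0.1
   vertex 5.7 1.1 2.1
  endloop
 endfacet
 facet normal 0.208 0.330 0.921
  outer loop
   vertex 4.5 5.1 2.9
   vertex 0.7 4.7 3.9
   vertex 4.2 1.1 4.4
  endloop
 endfacet
 facet normal 0.829 0.141 0.541
  outer loop
   vertex 4.5 5.1 2.9
   vertex 4.2 1.1 4.4
   vertex 5.7 1.1 2.1
  endloop
 endfacet
 facet normal -0.217 0.969 0.118
  outer loop
   vertex 4.3 5.7 2.3
   vertex 4.0 5.9 0.1
   vertex 0.7 4.7 3.9
  endloop
 endfacet
 facet normal 0.105 0.720 0.686
  outer loop
   vertex 4.3 5.7 2.3
   vertex 0.7 4.7 3.9
   vertex 4.5 5.1 2.9
  endloop
 endfacet
 facet normal 0.950 0.294 -0.103
  outer loop
   vertex 4.3 5.7 2.3
   vertex 5.7 1.1 2.1
   vertex 4.0 5.9 0.1
  endloop
 endfacet
 facet normal 0.956 0.292 -0.027
  outer loop
   vertex 4.3 5.7 2.3
   vertex 4.5 5.1 2.9
   vertex 5.7 1.1 2.1
  endloop
 endfacet
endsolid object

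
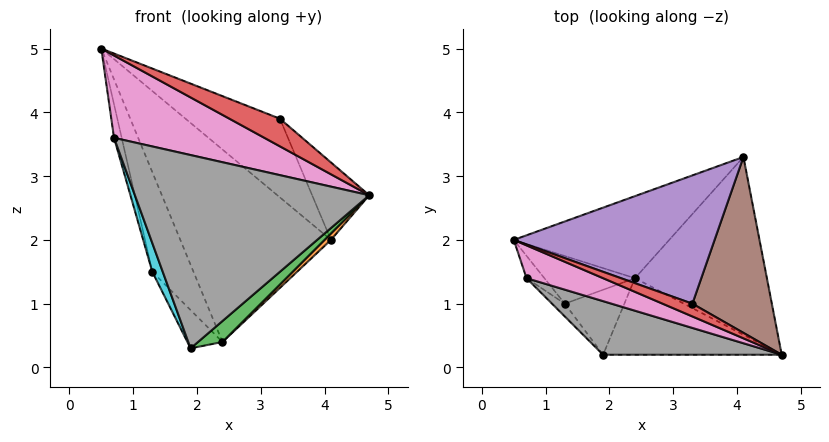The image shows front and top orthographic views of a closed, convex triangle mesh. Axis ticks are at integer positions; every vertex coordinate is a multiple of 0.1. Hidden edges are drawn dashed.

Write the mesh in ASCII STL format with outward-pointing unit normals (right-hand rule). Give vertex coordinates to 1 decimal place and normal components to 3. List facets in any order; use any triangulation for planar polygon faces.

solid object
 facet normal -0.550 0.768 -0.327
  outer loop
   vertex 2.4 1.4 0.4
   vertex 0.5 2.0 5.0
   vertex 4.1 3.3 2.0
  endloop
 endfacet
 facet normal 0.700 -0.026 -0.714
  outer loop
   vertex 2.4 1.4 0.4
   vertex 4.1 3.3 2.0
   vertex 4.7 0.2 2.7
  endloop
 endfacet
 facet normal 0.637 -0.204 -0.743
  outer loop
   vertex 2.4 1.4 0.4
   vertex 4.7 0.2 2.7
   vertex 1.9 0.2 0.3
  endloop
 endfacet
 facet normal -0.158 -0.897 0.414
  outer loop
   vertex 3.3 1.0 3.9
   vertex 0.5 2.0 5.0
   vertex 4.7 0.2 2.7
  endloop
 endfacet
 facet normal 0.462 0.464 0.756
  outer loop
   vertex 3.3 1.0 3.9
   vertex 4.1 3.3 2.0
   vertex 0.5 2.0 5.0
  endloop
 endfacet
 facet normal 0.712 0.283 0.642
  outer loop
   vertex 3.3 1.0 3.9
   vertex 4.7 0.2 2.7
   vertex 4.1 3.3 2.0
  endloop
 endfacet
 facet normal -0.192 -0.912 0.363
  outer loop
   vertex 0.7 1.4 3.6
   vertex 4.7 0.2 2.7
   vertex 0.5 2.0 5.0
  endloop
 endfacet
 facet normal -0.223 -0.939 0.260
  outer loop
   vertex 0.7 1.4 3.6
   vertex 1.9 0.2 0.3
   vertex 4.7 0.2 2.7
  endloop
 endfacet
 facet normal -0.723 0.351 -0.595
  outer loop
   vertex 1.3 1.0 1.5
   vertex 2.4 1.4 0.4
   vertex 1.9 0.2 0.3
  endloop
 endfacet
 facet normal -0.897 -0.404 -0.179
  outer loop
   vertex 1.3 1.0 1.5
   vertex 1.9 0.2 0.3
   vertex 0.7 1.4 3.6
  endloop
 endfacet
 facet normal -0.605 0.718 -0.344
  outer loop
   vertex 1.3 1.0 1.5
   vertex 0.5 2.0 5.0
   vertex 2.4 1.4 0.4
  endloop
 endfacet
 facet normal -0.811 0.487 -0.324
  outer loop
   vertex 1.3 1.0 1.5
   vertex 0.7 1.4 3.6
   vertex 0.5 2.0 5.0
  endloop
 endfacet
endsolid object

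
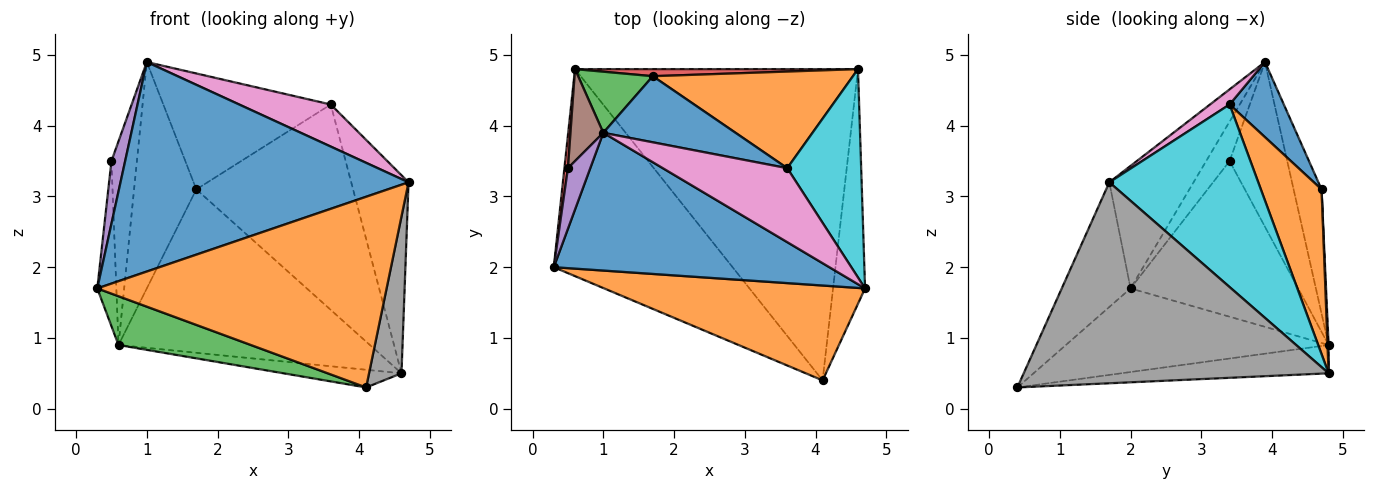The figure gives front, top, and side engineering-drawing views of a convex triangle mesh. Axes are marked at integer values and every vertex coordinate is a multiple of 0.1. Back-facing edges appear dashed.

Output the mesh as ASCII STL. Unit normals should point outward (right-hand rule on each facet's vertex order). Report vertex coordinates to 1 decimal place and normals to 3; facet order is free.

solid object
 facet normal -0.237 -0.812 0.534
  outer loop
   vertex 1.0 3.9 4.9
   vertex 0.3 2.0 1.7
   vertex 4.7 1.7 3.2
  endloop
 endfacet
 facet normal -0.208 -0.876 0.436
  outer loop
   vertex 4.1 0.4 0.3
   vertex 4.7 1.7 3.2
   vertex 0.3 2.0 1.7
  endloop
 endfacet
 facet normal -0.414 -0.209 -0.886
  outer loop
   vertex 4.1 0.4 0.3
   vertex 0.3 2.0 1.7
   vertex 0.6 4.8 0.9
  endloop
 endfacet
 facet normal -0.993 0.113 0.023
  outer loop
   vertex 0.5 3.4 3.5
   vertex 0.6 4.8 0.9
   vertex 0.3 2.0 1.7
  endloop
 endfacet
 facet normal -0.776 -0.454 0.439
  outer loop
   vertex 0.5 3.4 3.5
   vertex 0.3 2.0 1.7
   vertex 1.0 3.9 4.9
  endloop
 endfacet
 facet normal -0.900 0.397 0.179
  outer loop
   vertex 0.5 3.4 3.5
   vertex 1.0 3.9 4.9
   vertex 0.6 4.8 0.9
  endloop
 endfacet
 facet normal 0.105 -0.491 0.865
  outer loop
   vertex 3.6 3.4 4.3
   vertex 1.0 3.9 4.9
   vertex 4.7 1.7 3.2
  endloop
 endfacet
 facet normal 0.982 -0.105 -0.156
  outer loop
   vertex 4.6 4.8 0.5
   vertex 4.7 1.7 3.2
   vertex 4.1 0.4 0.3
  endloop
 endfacet
 facet normal -0.099 0.056 -0.993
  outer loop
   vertex 4.6 4.8 0.5
   vertex 4.1 0.4 0.3
   vertex 0.6 4.8 0.9
  endloop
 endfacet
 facet normal 0.873 0.336 0.354
  outer loop
   vertex 4.6 4.8 0.5
   vertex 3.6 3.4 4.3
   vertex 4.7 1.7 3.2
  endloop
 endfacet
 facet normal 0.271 0.836 0.477
  outer loop
   vertex 1.7 4.7 3.1
   vertex 1.0 3.9 4.9
   vertex 3.6 3.4 4.3
  endloop
 endfacet
 facet normal 0.331 0.854 0.402
  outer loop
   vertex 1.7 4.7 3.1
   vertex 3.6 3.4 4.3
   vertex 4.6 4.8 0.5
  endloop
 endfacet
 facet normal -0.398 0.886 0.239
  outer loop
   vertex 1.7 4.7 3.1
   vertex 0.6 4.8 0.9
   vertex 1.0 3.9 4.9
  endloop
 endfacet
 facet normal 0.004 0.999 0.043
  outer loop
   vertex 1.7 4.7 3.1
   vertex 4.6 4.8 0.5
   vertex 0.6 4.8 0.9
  endloop
 endfacet
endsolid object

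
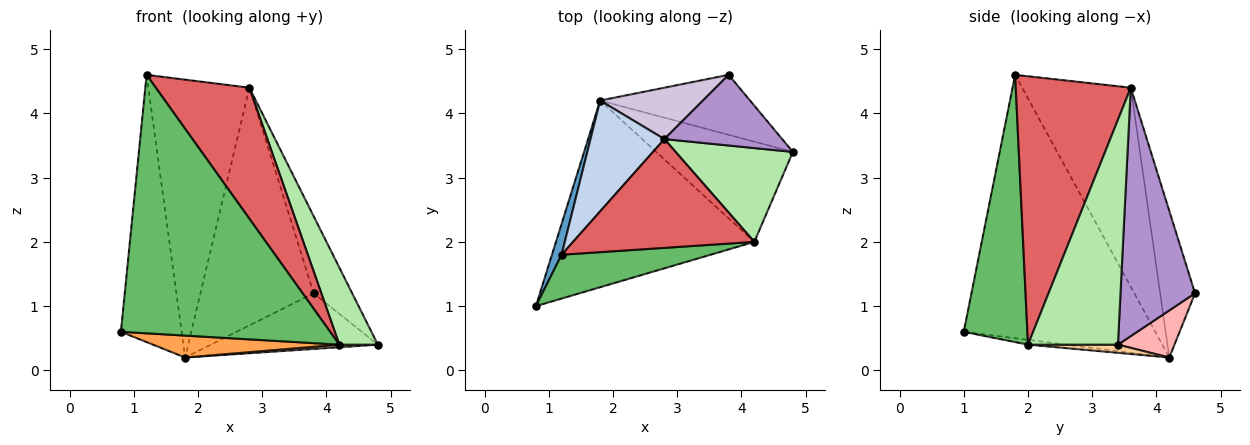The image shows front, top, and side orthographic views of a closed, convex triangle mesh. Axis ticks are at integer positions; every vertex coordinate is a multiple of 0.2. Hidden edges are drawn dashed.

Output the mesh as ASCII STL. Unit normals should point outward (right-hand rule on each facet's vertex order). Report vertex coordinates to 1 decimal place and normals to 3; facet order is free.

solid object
 facet normal -0.953 0.302 0.035
  outer loop
   vertex 1.2 1.8 4.6
   vertex 1.8 4.2 0.2
   vertex 0.8 1.0 0.6
  endloop
 endfacet
 facet normal -0.707 0.657 0.262
  outer loop
   vertex 2.8 3.6 4.4
   vertex 1.8 4.2 0.2
   vertex 1.2 1.8 4.6
  endloop
 endfacet
 facet normal -0.024 -0.117 -0.993
  outer loop
   vertex 4.2 2.0 0.4
   vertex 0.8 1.0 0.6
   vertex 1.8 4.2 0.2
  endloop
 endfacet
 facet normal 0.060 -0.026 -0.998
  outer loop
   vertex 4.2 2.0 0.4
   vertex 1.8 4.2 0.2
   vertex 4.8 3.4 0.4
  endloop
 endfacet
 facet normal 0.287 -0.944 0.160
  outer loop
   vertex 4.2 2.0 0.4
   vertex 1.2 1.8 4.6
   vertex 0.8 1.0 0.6
  endloop
 endfacet
 facet normal 0.829 -0.355 0.432
  outer loop
   vertex 4.2 2.0 0.4
   vertex 4.8 3.4 0.4
   vertex 2.8 3.6 4.4
  endloop
 endfacet
 facet normal 0.687 -0.559 0.464
  outer loop
   vertex 4.2 2.0 0.4
   vertex 2.8 3.6 4.4
   vertex 1.2 1.8 4.6
  endloop
 endfacet
 facet normal 0.224 0.663 -0.714
  outer loop
   vertex 3.8 4.6 1.2
   vertex 4.8 3.4 0.4
   vertex 1.8 4.2 0.2
  endloop
 endfacet
 facet normal 0.819 0.423 0.388
  outer loop
   vertex 3.8 4.6 1.2
   vertex 2.8 3.6 4.4
   vertex 4.8 3.4 0.4
  endloop
 endfacet
 facet normal -0.288 0.936 0.202
  outer loop
   vertex 3.8 4.6 1.2
   vertex 1.8 4.2 0.2
   vertex 2.8 3.6 4.4
  endloop
 endfacet
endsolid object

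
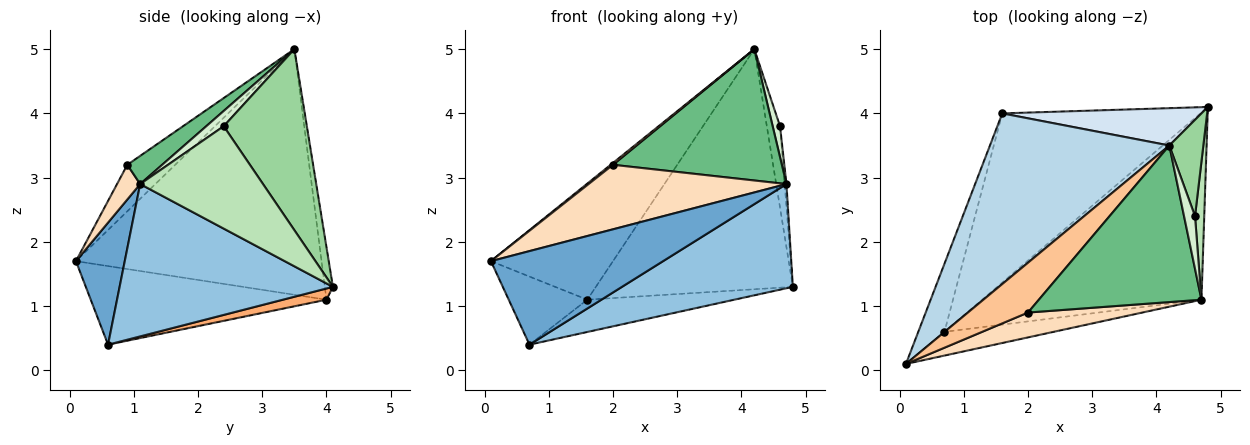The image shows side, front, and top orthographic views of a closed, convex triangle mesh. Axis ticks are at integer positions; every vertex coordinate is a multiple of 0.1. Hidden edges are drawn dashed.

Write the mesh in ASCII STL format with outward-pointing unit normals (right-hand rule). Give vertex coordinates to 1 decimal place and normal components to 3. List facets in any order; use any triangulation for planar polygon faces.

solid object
 facet normal 0.265 -0.935 -0.237
  outer loop
   vertex 4.7 1.1 2.9
   vertex 0.1 0.1 1.7
   vertex 0.7 0.6 0.4
  endloop
 endfacet
 facet normal 0.519 -0.416 -0.747
  outer loop
   vertex 4.7 1.1 2.9
   vertex 0.7 0.6 0.4
   vertex 4.8 4.1 1.3
  endloop
 endfacet
 facet normal -0.749 0.372 0.547
  outer loop
   vertex 1.6 4.0 1.1
   vertex 0.1 0.1 1.7
   vertex 4.2 3.5 5.0
  endloop
 endfacet
 facet normal -0.040 0.987 0.154
  outer loop
   vertex 1.6 4.0 1.1
   vertex 4.2 3.5 5.0
   vertex 4.8 4.1 1.3
  endloop
 endfacet
 facet normal -0.905 0.302 -0.302
  outer loop
   vertex 1.6 4.0 1.1
   vertex 0.7 0.6 0.4
   vertex 0.1 0.1 1.7
  endloop
 endfacet
 facet normal 0.055 0.187 -0.981
  outer loop
   vertex 1.6 4.0 1.1
   vertex 4.8 4.1 1.3
   vertex 0.7 0.6 0.4
  endloop
 endfacet
 facet normal -0.612 -0.030 0.791
  outer loop
   vertex 2.0 0.9 3.2
   vertex 4.2 3.5 5.0
   vertex 0.1 0.1 1.7
  endloop
 endfacet
 facet normal 0.108 -0.928 0.357
  outer loop
   vertex 2.0 0.9 3.2
   vertex 0.1 0.1 1.7
   vertex 4.7 1.1 2.9
  endloop
 endfacet
 facet normal 0.132 -0.637 0.759
  outer loop
   vertex 2.0 0.9 3.2
   vertex 4.7 1.1 2.9
   vertex 4.2 3.5 5.0
  endloop
 endfacet
 facet normal 0.971 0.154 0.182
  outer loop
   vertex 4.6 2.4 3.8
   vertex 4.8 4.1 1.3
   vertex 4.2 3.5 5.0
  endloop
 endfacet
 facet normal 0.996 0.015 0.090
  outer loop
   vertex 4.6 2.4 3.8
   vertex 4.7 1.1 2.9
   vertex 4.8 4.1 1.3
  endloop
 endfacet
 facet normal 0.768 -0.323 0.553
  outer loop
   vertex 4.6 2.4 3.8
   vertex 4.2 3.5 5.0
   vertex 4.7 1.1 2.9
  endloop
 endfacet
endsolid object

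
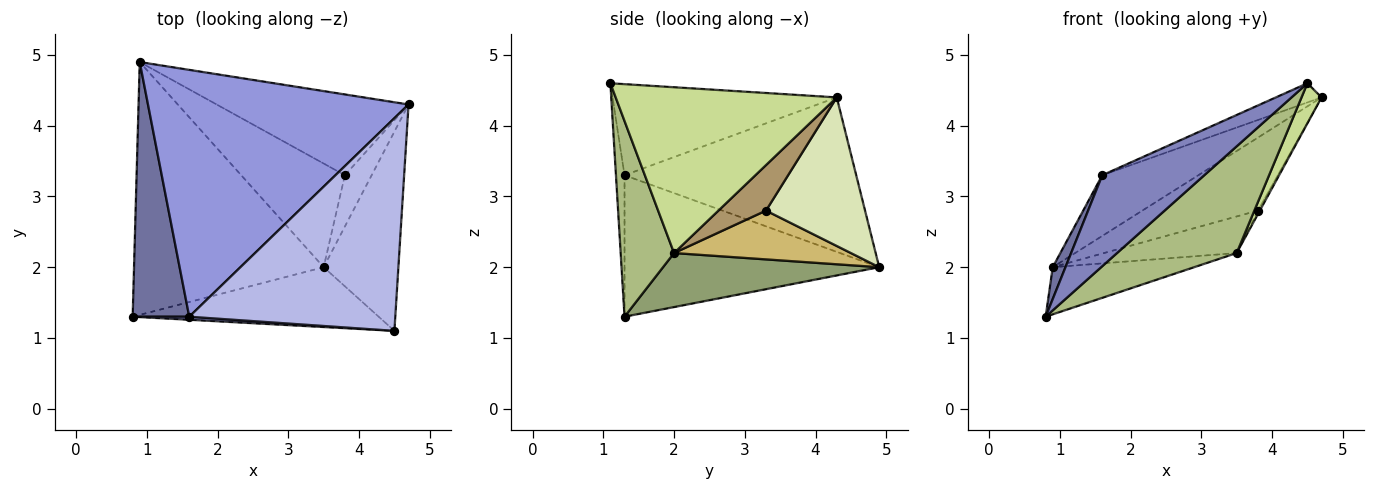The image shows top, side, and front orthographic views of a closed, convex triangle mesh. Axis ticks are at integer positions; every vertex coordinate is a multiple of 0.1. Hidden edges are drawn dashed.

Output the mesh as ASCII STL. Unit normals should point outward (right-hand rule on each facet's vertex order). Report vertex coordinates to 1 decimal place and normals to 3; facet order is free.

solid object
 facet normal -0.927 -0.046 0.371
  outer loop
   vertex 1.6 1.3 3.3
   vertex 0.9 4.9 2.0
   vertex 0.8 1.3 1.3
  endloop
 endfacet
 facet normal -0.084 -0.996 0.033
  outer loop
   vertex 1.6 1.3 3.3
   vertex 0.8 1.3 1.3
   vertex 4.5 1.1 4.6
  endloop
 endfacet
 facet normal -0.499 0.207 0.842
  outer loop
   vertex 1.6 1.3 3.3
   vertex 4.7 4.3 4.4
   vertex 0.9 4.9 2.0
  endloop
 endfacet
 facet normal -0.403 0.082 0.912
  outer loop
   vertex 1.6 1.3 3.3
   vertex 4.5 1.1 4.6
   vertex 4.7 4.3 4.4
  endloop
 endfacet
 facet normal 0.270 0.177 -0.947
  outer loop
   vertex 3.5 2.0 2.2
   vertex 0.8 1.3 1.3
   vertex 0.9 4.9 2.0
  endloop
 endfacet
 facet normal 0.363 -0.813 -0.456
  outer loop
   vertex 3.5 2.0 2.2
   vertex 4.5 1.1 4.6
   vertex 0.8 1.3 1.3
  endloop
 endfacet
 facet normal 0.909 -0.082 -0.409
  outer loop
   vertex 3.5 2.0 2.2
   vertex 4.7 4.3 4.4
   vertex 4.5 1.1 4.6
  endloop
 endfacet
 facet normal 0.498 0.581 -0.643
  outer loop
   vertex 3.8 3.3 2.8
   vertex 0.9 4.9 2.0
   vertex 4.7 4.3 4.4
  endloop
 endfacet
 facet normal 0.862 0.035 -0.506
  outer loop
   vertex 3.8 3.3 2.8
   vertex 4.7 4.3 4.4
   vertex 3.5 2.0 2.2
  endloop
 endfacet
 facet normal 0.406 0.304 -0.862
  outer loop
   vertex 3.8 3.3 2.8
   vertex 3.5 2.0 2.2
   vertex 0.9 4.9 2.0
  endloop
 endfacet
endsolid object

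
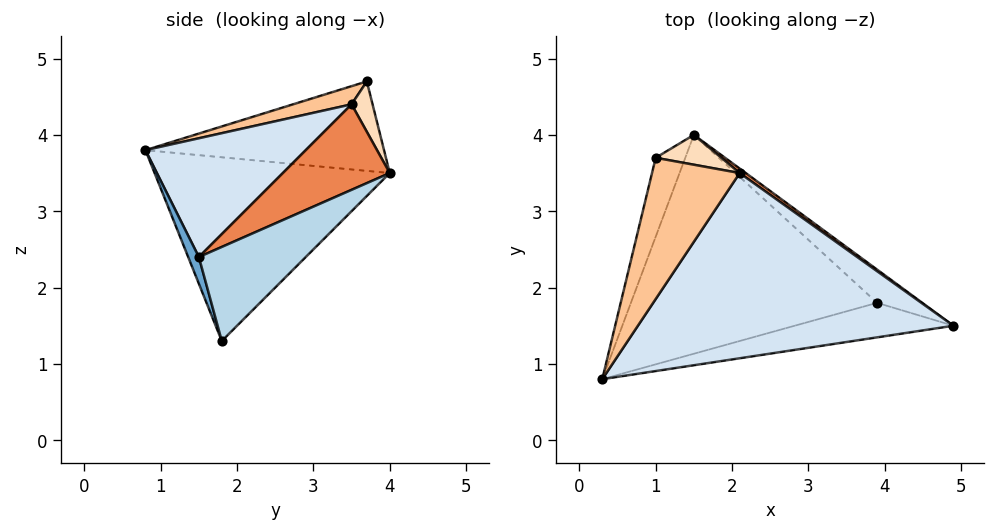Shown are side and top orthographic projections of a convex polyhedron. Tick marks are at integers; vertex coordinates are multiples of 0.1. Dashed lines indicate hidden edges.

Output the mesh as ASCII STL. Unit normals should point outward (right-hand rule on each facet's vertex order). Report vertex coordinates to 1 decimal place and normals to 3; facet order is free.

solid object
 facet normal 0.052 -0.951 -0.306
  outer loop
   vertex 3.9 1.8 1.3
   vertex 4.9 1.5 2.4
   vertex 0.3 0.8 3.8
  endloop
 endfacet
 facet normal -0.591 0.147 -0.793
  outer loop
   vertex 3.9 1.8 1.3
   vertex 0.3 0.8 3.8
   vertex 1.5 4.0 3.5
  endloop
 endfacet
 facet normal 0.520 0.817 -0.250
  outer loop
   vertex 3.9 1.8 1.3
   vertex 1.5 4.0 3.5
   vertex 4.9 1.5 2.4
  endloop
 endfacet
 facet normal 0.322 -0.405 0.856
  outer loop
   vertex 2.1 3.5 4.4
   vertex 0.3 0.8 3.8
   vertex 4.9 1.5 2.4
  endloop
 endfacet
 facet normal 0.601 0.798 0.043
  outer loop
   vertex 2.1 3.5 4.4
   vertex 4.9 1.5 2.4
   vertex 1.5 4.0 3.5
  endloop
 endfacet
 facet normal -0.903 0.310 -0.298
  outer loop
   vertex 1.0 3.7 4.7
   vertex 1.5 4.0 3.5
   vertex 0.3 0.8 3.8
  endloop
 endfacet
 facet normal 0.191 -0.333 0.923
  outer loop
   vertex 1.0 3.7 4.7
   vertex 0.3 0.8 3.8
   vertex 2.1 3.5 4.4
  endloop
 endfacet
 facet normal 0.256 0.907 0.333
  outer loop
   vertex 1.0 3.7 4.7
   vertex 2.1 3.5 4.4
   vertex 1.5 4.0 3.5
  endloop
 endfacet
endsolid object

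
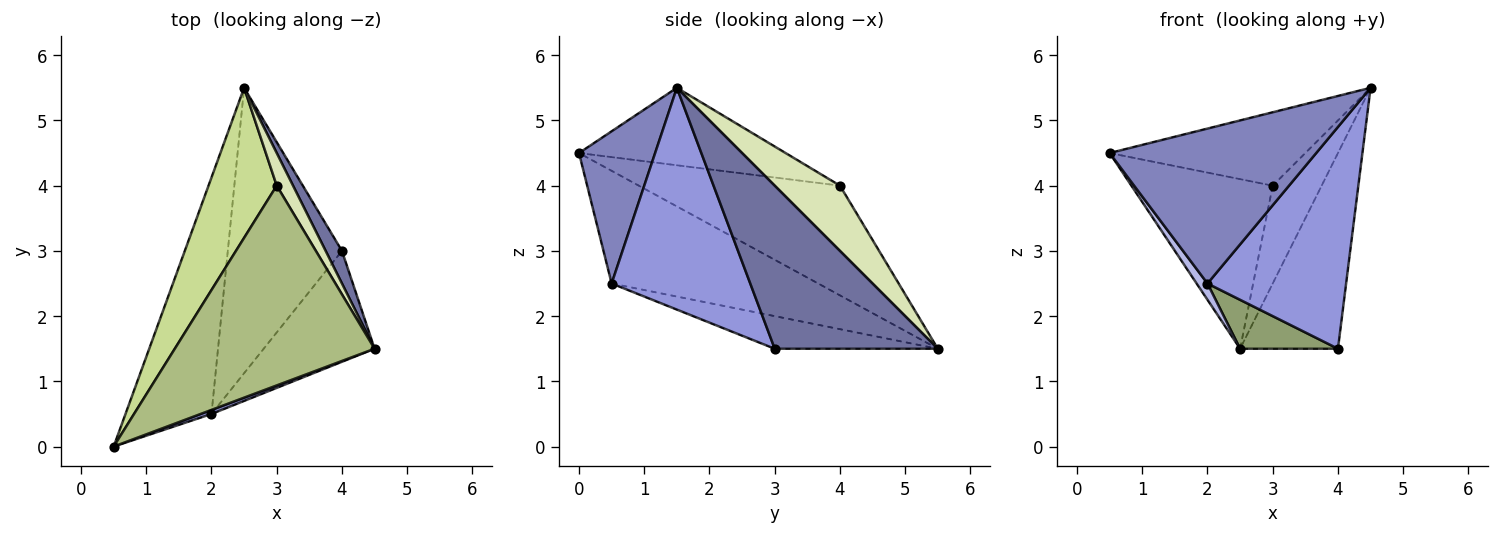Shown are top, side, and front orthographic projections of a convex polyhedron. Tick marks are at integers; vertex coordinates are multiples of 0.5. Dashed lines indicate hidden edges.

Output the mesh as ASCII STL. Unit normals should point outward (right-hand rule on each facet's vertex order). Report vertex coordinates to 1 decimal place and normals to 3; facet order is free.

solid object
 facet normal 0.854 0.513 0.085
  outer loop
   vertex 4.0 3.0 1.5
   vertex 2.5 5.5 1.5
   vertex 4.5 1.5 5.5
  endloop
 endfacet
 facet normal 0.346 -0.938 0.025
  outer loop
   vertex 2.0 0.5 2.5
   vertex 4.5 1.5 5.5
   vertex 0.5 0.0 4.5
  endloop
 endfacet
 facet normal 0.667 -0.667 -0.333
  outer loop
   vertex 2.0 0.5 2.5
   vertex 4.0 3.0 1.5
   vertex 4.5 1.5 5.5
  endloop
 endfacet
 facet normal -0.794 -0.042 -0.606
  outer loop
   vertex 2.0 0.5 2.5
   vertex 0.5 0.0 4.5
   vertex 2.5 5.5 1.5
  endloop
 endfacet
 facet normal -0.271 -0.163 -0.949
  outer loop
   vertex 2.0 0.5 2.5
   vertex 2.5 5.5 1.5
   vertex 4.0 3.0 1.5
  endloop
 endfacet
 facet normal -0.342 0.324 0.882
  outer loop
   vertex 3.0 4.0 4.0
   vertex 0.5 0.0 4.5
   vertex 4.5 1.5 5.5
  endloop
 endfacet
 facet normal -0.729 0.512 0.453
  outer loop
   vertex 3.0 4.0 4.0
   vertex 2.5 5.5 1.5
   vertex 0.5 0.0 4.5
  endloop
 endfacet
 facet normal 0.784 0.588 0.196
  outer loop
   vertex 3.0 4.0 4.0
   vertex 4.5 1.5 5.5
   vertex 2.5 5.5 1.5
  endloop
 endfacet
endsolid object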